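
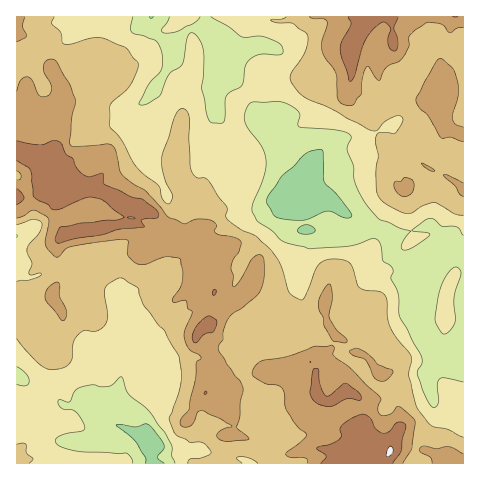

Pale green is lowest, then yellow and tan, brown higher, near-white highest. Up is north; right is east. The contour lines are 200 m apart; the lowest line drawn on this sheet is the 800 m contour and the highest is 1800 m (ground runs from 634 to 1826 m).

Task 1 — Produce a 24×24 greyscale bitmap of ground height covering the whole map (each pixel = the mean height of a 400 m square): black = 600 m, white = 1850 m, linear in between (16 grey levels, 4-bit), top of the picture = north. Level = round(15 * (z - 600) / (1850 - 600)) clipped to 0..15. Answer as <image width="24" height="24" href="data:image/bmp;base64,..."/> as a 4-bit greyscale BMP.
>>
<image width="24" height="24" href="data:image/bmp;base64,Qk2WAQAAAAAAAHYAAAAoAAAAGAAAABgAAAABAAQAAAAAACABAAATCwAAEwsAABAAAAAAAAAAAAAAABEREQAiIiIAMzMzAERERABVVVUAZmZmAHd3dwCIiIgAmZmZAKqqqgC7u7sAzMzMAN3d3QDu7u4A////AIZlVUJXeImazu7JqnZURCJ4mpiavN3ZiHZVMzWKmpmau8q5ZmVURFZ6u5mrzLqXVlZmVVZpupq7y6mVRWh3VWZ5qZq7upmWRImHZmeLuZmZmpl0RIiYdneLyYiJmZlkVYmohniau5mIqJhTVXmYh3iaurl3mXZDRXiYmJmbuql2iGVERHmpmau7q5hlVWVEQ2nNy7y6qXUzM0RVVaq7vNuJh1MiIkV3Z83tzLiIhmMSI1eZib7syoeHdmQiJFiZmd3buWeXZmQyNGiZmbu5l3eHZlRERWeJmru5hmZ3VURFZ4h5qqq5h1VmRVVXipmJqqqpiGVVRFZ5m6mJqpmZmHVVRFVonLqYmZmIh2VFREVXrMu5iZh3dkRVRWd4m9zKmg=="/>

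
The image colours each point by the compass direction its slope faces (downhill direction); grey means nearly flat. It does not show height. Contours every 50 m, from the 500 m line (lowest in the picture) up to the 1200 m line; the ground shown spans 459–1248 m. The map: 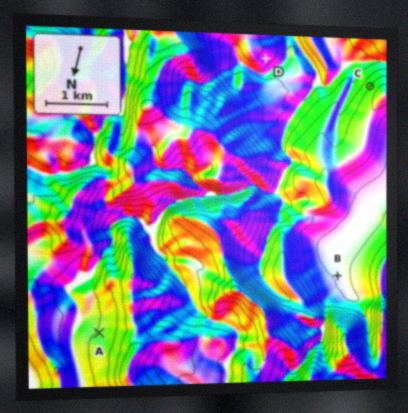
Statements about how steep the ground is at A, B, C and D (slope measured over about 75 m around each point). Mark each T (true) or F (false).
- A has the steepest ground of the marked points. F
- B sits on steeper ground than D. F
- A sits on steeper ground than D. F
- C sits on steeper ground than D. T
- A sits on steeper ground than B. T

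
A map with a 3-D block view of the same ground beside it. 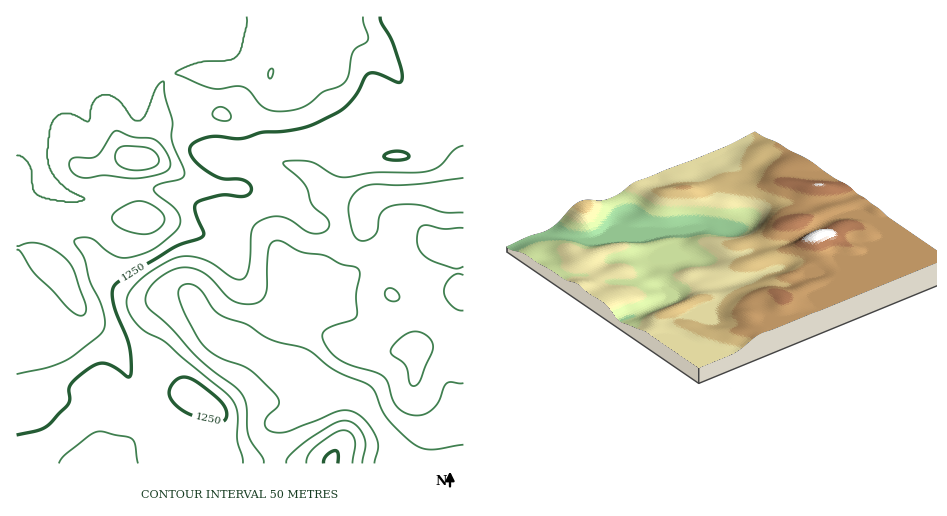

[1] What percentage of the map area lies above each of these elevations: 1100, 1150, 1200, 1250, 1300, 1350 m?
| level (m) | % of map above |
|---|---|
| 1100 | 94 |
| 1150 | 82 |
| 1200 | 66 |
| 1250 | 41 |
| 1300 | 19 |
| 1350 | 3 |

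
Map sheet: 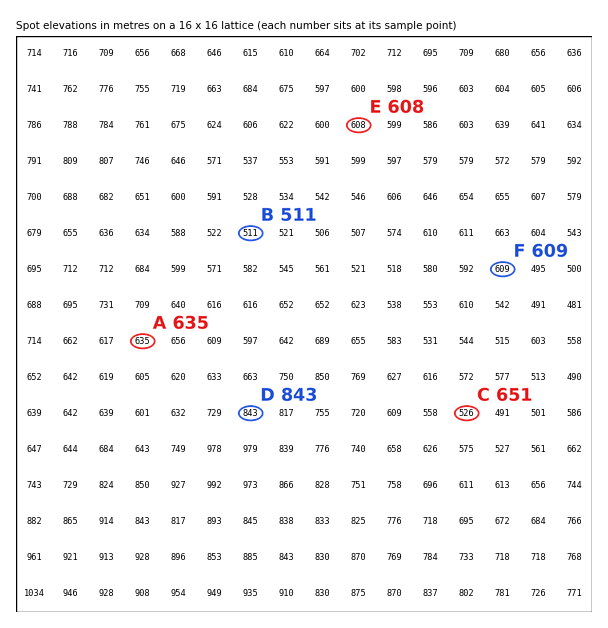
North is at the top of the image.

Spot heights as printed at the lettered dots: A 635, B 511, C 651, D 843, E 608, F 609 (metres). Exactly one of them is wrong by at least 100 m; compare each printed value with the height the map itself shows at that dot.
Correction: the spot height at C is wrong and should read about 526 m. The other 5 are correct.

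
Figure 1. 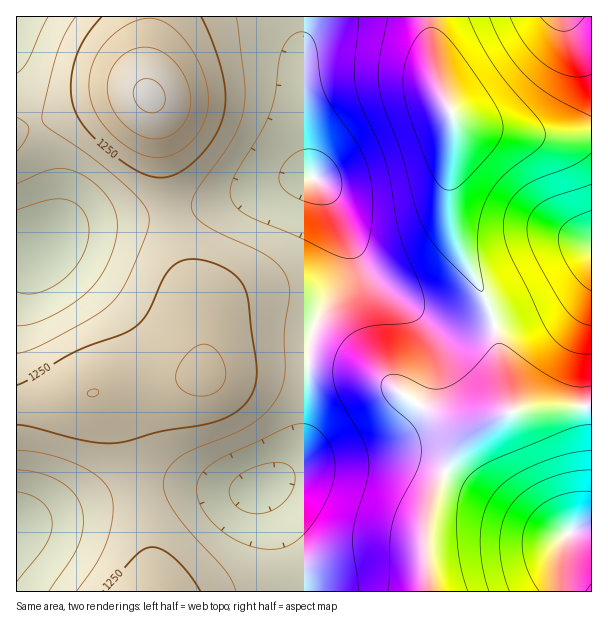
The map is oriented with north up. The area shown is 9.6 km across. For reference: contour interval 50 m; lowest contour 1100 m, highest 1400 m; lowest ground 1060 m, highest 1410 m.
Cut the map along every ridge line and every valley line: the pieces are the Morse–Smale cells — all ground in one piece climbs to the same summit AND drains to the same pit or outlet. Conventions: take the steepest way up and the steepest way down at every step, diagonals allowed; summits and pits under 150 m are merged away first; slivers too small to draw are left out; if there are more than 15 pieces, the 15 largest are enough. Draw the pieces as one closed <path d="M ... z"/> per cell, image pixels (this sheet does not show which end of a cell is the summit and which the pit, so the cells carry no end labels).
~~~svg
<path d="M302 16l-286 1 1 575 283-1-16-49-19-47-5-6 15-8 15-16 10-16 7-35 1-64 4-15 10-23 16-24 11-25-1-21-11-30-12-23-13-13-5-14-9-78 0-19 4-27z"/><path d="M429 16l-127 1-4 67 9 78 5 14 13 13 12 23 11 30 1 21-11 25-16 24-10 23-4 15-1 64-7 35-10 16-15 16-15 8 5 6 19 47 16 50 128 0-2-58 6-30 10-27 16-27 19-18 35-21-7-27-12-66-7-21-26-49-9-29-1-46 4-26 0-27-18-46z"/><path d="M591 16l-161 1 2 30 4 27 18 46 0 27-4 26 1 46 9 29 26 49 7 21 12 66 6 26 2 2 15-3 27 0 37-4z"/><path d="M591 406l-63 3-18 3-27 15-25 23-16 27-15 45-1 32 3 38 133-1-2-30 4-19 6-10 22-5z"/><path d="M591 528l-21 4-6 10-4 19 3 31 29-1z"/>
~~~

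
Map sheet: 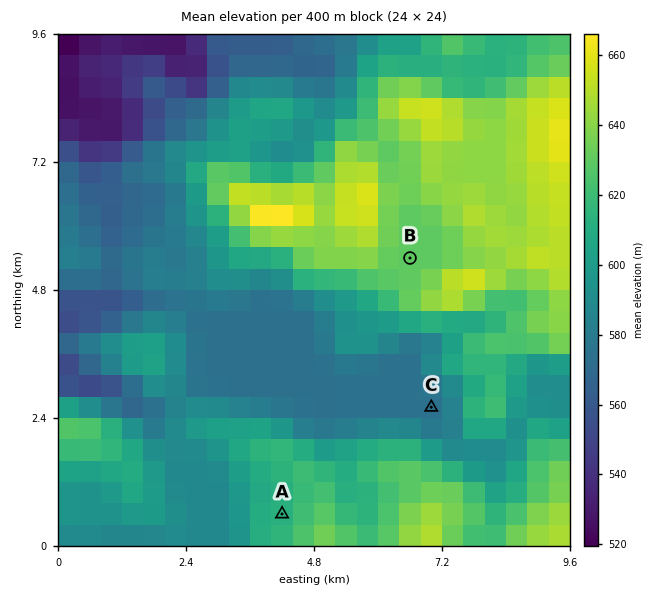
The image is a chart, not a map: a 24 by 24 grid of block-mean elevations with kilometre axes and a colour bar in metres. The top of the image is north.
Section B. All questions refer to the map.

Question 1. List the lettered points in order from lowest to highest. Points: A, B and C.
C A B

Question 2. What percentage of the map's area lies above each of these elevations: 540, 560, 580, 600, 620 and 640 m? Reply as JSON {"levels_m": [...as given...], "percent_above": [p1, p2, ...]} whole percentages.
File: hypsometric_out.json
{"levels_m": [540, 560, 580, 600, 620, 640], "percent_above": [96, 93, 72, 51, 33, 16]}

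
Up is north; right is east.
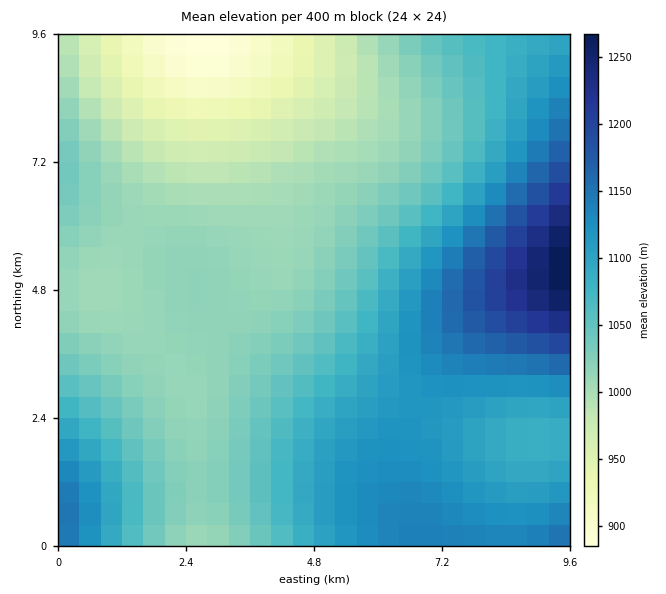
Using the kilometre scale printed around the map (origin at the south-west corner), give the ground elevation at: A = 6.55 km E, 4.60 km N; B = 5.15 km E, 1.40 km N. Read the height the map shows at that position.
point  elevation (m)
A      1110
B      1110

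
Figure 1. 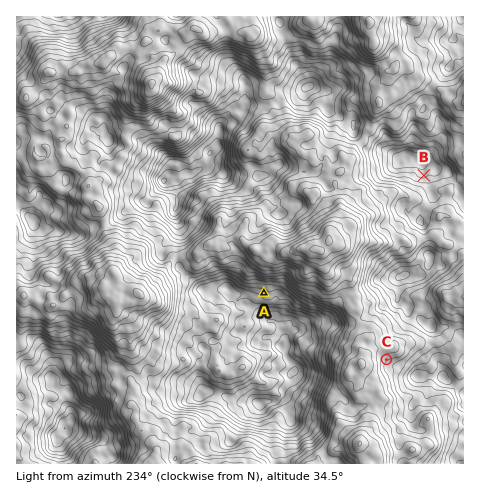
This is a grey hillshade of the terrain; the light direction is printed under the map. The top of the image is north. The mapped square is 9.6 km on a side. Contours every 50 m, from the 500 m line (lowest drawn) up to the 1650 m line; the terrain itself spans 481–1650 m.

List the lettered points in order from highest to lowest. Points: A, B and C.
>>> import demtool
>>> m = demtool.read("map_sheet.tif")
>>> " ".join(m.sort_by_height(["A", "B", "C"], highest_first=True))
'B A C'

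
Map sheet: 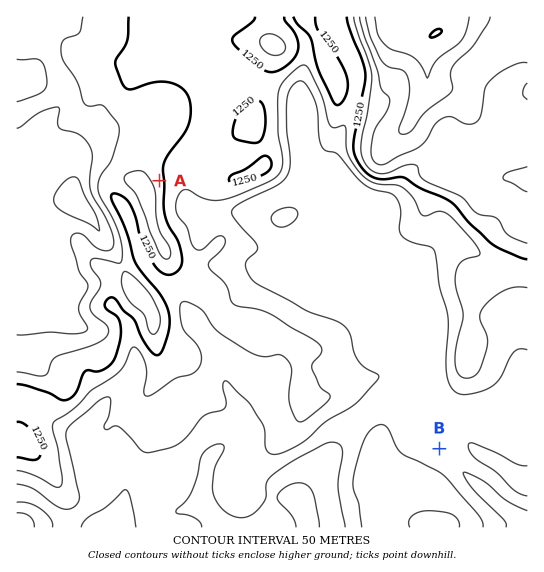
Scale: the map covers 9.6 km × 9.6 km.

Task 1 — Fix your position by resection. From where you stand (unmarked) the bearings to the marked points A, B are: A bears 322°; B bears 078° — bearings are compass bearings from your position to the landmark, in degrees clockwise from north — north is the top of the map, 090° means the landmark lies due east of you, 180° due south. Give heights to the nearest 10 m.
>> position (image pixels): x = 379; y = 462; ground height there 1190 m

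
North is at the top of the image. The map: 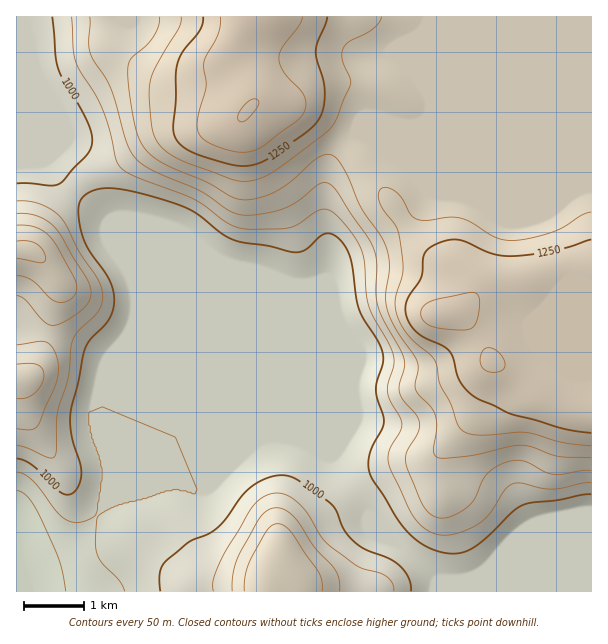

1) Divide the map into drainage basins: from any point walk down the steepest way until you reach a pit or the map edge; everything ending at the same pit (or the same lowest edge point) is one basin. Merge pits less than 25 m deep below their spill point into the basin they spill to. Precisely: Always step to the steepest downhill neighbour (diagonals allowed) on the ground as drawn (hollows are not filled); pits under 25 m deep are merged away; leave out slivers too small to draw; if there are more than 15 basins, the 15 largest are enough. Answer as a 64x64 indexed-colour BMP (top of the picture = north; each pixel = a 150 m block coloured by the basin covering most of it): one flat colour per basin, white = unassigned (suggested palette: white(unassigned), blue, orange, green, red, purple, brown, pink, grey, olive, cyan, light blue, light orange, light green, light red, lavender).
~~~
<image width="64" height="64" href="data:image/bmp;base64,Qk12CAAAAAAAAHYAAAAoAAAAQAAAAEAAAAABAAQAAAAAAAAIAAATCwAAEwsAABAAAAAAAAAA////ALR3HwAOf/8ALKAsACgn1gC9Z5QAS1aMAMJ34wB/f38AIr28AM++FwDox64AeLv/AIrfmACWmP8A1bDFABEREREREREREREREREREREREREiIiIiIiIiIiIiIiIiERERERERERERERERERESIiIiIiIiIiIiIiIiIiIiIiIRERERERERERERERERERIiIiIiIiIiIiIiIiIiIiIiIhEREREREREREREREREREiIiIiIiIiIiIiIiIiIiIiIiERERERERERERERERERESIiIiIiIiIiIiIiIiIiIiIiIREREREREREREREREREREiIiIiIiIiIiIiIiIiIiIiIhERERERERERERERERERERIiIiIiIiIiIiIiIiIiIiIiERERERERERERERERERERESIiIiIiIiIiIiIiIiIiIiIRERERERERERERERERERERESIiIiIiIiIiIiIiIiIiIhERERERERERERERERERERERESIiIiIiIiIiIiIiIiIiEREREREREREREREREREREREREiIiIiIiIiIiIiIiIiIRERERERERERERERERERERERERIiIiIiIiIiIiIiIiIhERERERERERERERERERERERERERIiIiIiIiIiIiIiIiERERERERERERERERERERERERERERIiIiIiIiIiIiIiIRERERERERERERERERERERERERERERESIiIiIiIiIiIhEREREREREREREREREREREREREREREREiIiIiIiIiIiERERERERERERERERERERERERERERERERIiIiIiIiIiIRERERERERERERERERERERERERERERERESIiIiIiIiIhEREREREREREREREREREREREREREREREREiIiIiIiIiERERERERERERERERERERERERERERERERERIiIiIiIiIREREREREREREREREREREREREREREREREREiIiIiIiERERERERERERERERERERERERERERERERERERIiIiIREREREREREREREREREREREREREREREREREREREiIiIRERERERERERERERERERERERERERERERERERERESIiIREREREREREREREREREREREREREREREREREREREREiEREREREREREREREREREREREREREREREREREREREREREREREREREREREREREREREREREREREREREREREREREREREREREREREREREREREREREREREREREREREREREREREREREREREREREREREREREREREREREREREREREREREREREREREREREREREREREREREREREREREREREREREREREREREREREREREREREREREREREREREREREREREREREREREREREREREREREREREREREREREREREREREREREREREREREREREREREREREREREREREREREREREREREREREREREREREREREREREREREREREREREREREREREREREREREREREREREREREREREREREREREREREREREREREREREREREREREREREREREREREREREREREREREREREREREREREREREREREREREREREREREREREREREREREREREREREREREREREREREREREREREREREREREREREREREREREREREREREREREREREREzERERERERERERERERERERERERERERERERERERERERETMxERERERERERERERERERERERERERERERERERERERERMzEREREREREREREREREREREREREREREREREREREREREzMxERERERERERERERERERERERERERERERERERERERETMzMRERERERERERERERERERERERERERERERERERERERMzMxEREREREREREREREREREREREREREREREREREREREzMzMRERERERERERERERERERERERERERERERERERERETMzMzERERERERERERERERERERERERERERERERERERERMzMzMzEREREREREREREREREREREREREREREREREREREzMzMzMzERERERERERERERERERERERERERERERERERETMzMzMzMzERERERERERERERERERERERERERERERERERMzMzMzMzMxEREREREREREREREREREREREREREREREREzMzMzMzMzMxERERERERERERERERERERERERERERERETMzMzMzMzMzMzMRERERERERERERERERERERERERERERMzMzMzMzMzMzMzMzMREREREREREREREREREREREREREzMzMzMzMzMzMzMzMzERERERERERERERERERERERERETMzMzMzMzMzMzMzMzMRERERERERERERERERERERERERMzMzMzMzMzMzMzMzMxEREREREREREREREREREREREREzMzMzMzMzMzMzMzMzERERERERERERERERERERERERETMzMzMzMzMzEREzMzERERERERERERERERERERERERERMzMzMzMzMxEREREREREREREREREREREREREREREREREzMzMzMzMRERERERERERERERERERERERERERERERERETMzMzMzMRERERERERERERERERERERERERERERERERERMzMzMzMxEREREREREREREREREREREREREREREREREREzMzMzMzERERERERERERERERERERERERERERERERERETMzMzMzMRERERERERERERERERERERERERERERERERER"/>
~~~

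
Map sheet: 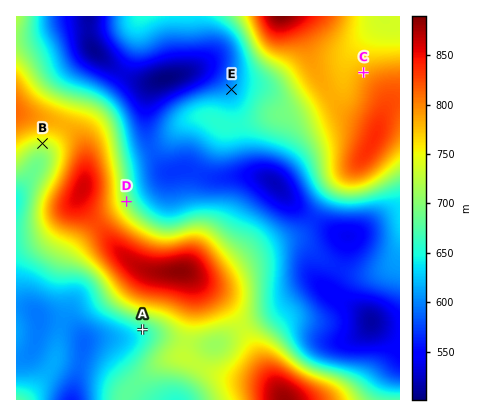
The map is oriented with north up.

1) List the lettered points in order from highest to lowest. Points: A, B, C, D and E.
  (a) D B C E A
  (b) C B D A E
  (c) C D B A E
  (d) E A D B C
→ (b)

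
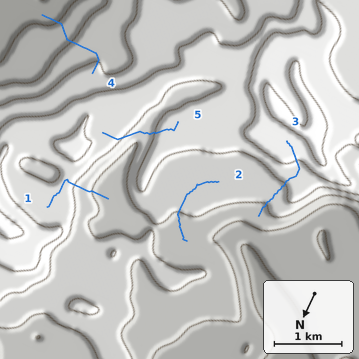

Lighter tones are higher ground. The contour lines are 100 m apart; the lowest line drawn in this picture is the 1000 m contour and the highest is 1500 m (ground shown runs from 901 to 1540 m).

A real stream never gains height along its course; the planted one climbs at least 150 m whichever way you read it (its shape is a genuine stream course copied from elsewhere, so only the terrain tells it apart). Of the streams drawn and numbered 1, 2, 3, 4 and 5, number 5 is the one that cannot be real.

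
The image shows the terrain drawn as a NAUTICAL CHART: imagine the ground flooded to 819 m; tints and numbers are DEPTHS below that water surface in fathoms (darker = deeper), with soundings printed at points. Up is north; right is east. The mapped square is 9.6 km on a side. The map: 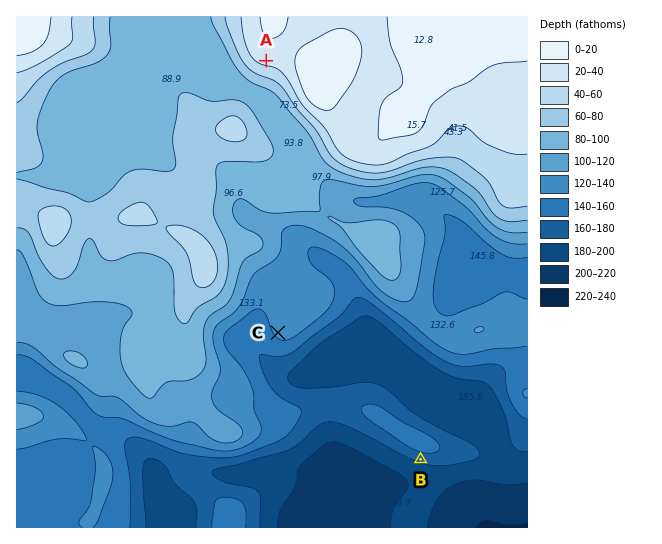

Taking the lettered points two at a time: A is higher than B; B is lower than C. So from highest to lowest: A C B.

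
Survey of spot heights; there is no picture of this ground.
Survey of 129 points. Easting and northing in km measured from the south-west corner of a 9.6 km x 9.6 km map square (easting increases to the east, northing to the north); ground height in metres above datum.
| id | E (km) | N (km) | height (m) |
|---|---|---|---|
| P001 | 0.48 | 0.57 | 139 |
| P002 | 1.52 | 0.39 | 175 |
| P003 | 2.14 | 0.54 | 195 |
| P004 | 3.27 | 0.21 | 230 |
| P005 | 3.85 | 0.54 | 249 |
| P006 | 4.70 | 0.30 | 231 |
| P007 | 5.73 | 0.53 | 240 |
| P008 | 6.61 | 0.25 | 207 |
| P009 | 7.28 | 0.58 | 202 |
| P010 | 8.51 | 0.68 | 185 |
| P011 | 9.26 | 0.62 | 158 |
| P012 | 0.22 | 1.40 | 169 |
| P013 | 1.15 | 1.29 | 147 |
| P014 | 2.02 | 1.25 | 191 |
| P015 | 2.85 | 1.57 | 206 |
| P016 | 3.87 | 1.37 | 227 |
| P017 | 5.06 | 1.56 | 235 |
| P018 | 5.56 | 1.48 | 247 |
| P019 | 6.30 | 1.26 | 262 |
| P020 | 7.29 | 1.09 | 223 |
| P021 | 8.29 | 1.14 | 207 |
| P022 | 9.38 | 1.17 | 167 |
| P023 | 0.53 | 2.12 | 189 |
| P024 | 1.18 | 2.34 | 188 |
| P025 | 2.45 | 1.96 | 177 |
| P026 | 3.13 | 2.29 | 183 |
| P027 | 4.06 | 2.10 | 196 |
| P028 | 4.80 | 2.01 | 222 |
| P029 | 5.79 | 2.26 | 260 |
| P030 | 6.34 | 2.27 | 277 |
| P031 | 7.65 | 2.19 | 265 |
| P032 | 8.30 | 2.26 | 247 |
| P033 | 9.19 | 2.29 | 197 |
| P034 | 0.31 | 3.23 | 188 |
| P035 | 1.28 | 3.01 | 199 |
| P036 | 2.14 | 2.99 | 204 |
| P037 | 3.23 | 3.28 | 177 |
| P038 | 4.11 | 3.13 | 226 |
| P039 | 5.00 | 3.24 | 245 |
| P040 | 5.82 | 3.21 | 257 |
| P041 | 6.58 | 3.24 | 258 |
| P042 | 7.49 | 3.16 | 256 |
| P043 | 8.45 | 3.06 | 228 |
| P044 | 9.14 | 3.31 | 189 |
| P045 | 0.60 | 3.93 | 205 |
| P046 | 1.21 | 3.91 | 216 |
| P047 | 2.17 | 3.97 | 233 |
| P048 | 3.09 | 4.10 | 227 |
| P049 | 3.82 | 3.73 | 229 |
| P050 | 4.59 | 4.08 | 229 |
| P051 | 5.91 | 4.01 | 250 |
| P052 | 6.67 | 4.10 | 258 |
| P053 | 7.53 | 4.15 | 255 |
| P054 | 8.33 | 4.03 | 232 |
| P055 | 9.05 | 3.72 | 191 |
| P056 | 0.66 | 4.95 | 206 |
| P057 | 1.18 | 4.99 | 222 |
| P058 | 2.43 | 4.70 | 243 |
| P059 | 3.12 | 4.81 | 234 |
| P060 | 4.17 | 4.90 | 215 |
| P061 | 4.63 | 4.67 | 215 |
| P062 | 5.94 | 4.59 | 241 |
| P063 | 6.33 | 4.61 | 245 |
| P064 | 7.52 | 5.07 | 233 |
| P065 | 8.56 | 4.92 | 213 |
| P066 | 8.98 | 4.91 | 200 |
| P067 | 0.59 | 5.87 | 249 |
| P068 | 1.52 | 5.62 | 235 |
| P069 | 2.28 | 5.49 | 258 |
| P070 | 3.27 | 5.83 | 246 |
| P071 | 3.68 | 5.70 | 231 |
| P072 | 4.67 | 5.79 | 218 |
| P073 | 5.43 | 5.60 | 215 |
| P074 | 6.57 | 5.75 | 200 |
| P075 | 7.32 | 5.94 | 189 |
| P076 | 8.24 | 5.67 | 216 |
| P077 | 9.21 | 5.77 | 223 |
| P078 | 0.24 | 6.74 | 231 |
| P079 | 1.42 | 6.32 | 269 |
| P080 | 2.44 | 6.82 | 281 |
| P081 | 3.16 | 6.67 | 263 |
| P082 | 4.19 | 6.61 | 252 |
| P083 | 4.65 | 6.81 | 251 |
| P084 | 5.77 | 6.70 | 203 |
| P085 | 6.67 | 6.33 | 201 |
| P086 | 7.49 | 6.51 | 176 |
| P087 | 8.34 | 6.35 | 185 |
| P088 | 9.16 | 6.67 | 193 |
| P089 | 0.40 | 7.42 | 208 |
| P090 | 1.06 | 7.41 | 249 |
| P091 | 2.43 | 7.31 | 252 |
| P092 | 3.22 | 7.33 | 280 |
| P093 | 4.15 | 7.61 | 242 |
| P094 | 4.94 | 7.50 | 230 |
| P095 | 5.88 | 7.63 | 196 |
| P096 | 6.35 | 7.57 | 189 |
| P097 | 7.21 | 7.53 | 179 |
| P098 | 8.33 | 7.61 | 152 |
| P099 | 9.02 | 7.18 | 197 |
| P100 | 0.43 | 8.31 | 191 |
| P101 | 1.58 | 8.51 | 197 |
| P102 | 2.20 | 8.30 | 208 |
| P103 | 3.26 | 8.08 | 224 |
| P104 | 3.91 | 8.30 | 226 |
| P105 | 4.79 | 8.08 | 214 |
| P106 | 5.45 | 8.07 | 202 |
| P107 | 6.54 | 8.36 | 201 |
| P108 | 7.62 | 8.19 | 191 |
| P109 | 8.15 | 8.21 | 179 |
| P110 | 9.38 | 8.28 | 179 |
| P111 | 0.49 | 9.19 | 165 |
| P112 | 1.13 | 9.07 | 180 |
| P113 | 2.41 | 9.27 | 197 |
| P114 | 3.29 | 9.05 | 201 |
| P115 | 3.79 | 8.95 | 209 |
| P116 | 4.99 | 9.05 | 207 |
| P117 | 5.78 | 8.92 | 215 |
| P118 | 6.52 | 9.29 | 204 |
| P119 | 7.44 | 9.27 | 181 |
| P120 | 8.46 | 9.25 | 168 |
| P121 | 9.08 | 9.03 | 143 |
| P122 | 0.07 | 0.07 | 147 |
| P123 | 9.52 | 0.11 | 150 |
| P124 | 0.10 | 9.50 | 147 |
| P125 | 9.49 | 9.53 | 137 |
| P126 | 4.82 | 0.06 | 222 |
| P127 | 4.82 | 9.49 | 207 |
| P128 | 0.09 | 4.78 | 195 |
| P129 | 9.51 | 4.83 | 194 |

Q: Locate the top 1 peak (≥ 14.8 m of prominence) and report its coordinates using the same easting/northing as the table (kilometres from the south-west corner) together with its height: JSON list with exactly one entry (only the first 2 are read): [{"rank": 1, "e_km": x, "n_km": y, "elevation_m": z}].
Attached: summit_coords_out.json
[{"rank": 1, "e_km": 2.34, "n_km": 6.71, "elevation_m": 283}]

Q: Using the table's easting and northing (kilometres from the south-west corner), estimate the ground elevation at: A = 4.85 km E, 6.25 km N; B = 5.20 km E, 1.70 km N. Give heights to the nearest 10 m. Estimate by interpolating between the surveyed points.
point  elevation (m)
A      220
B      240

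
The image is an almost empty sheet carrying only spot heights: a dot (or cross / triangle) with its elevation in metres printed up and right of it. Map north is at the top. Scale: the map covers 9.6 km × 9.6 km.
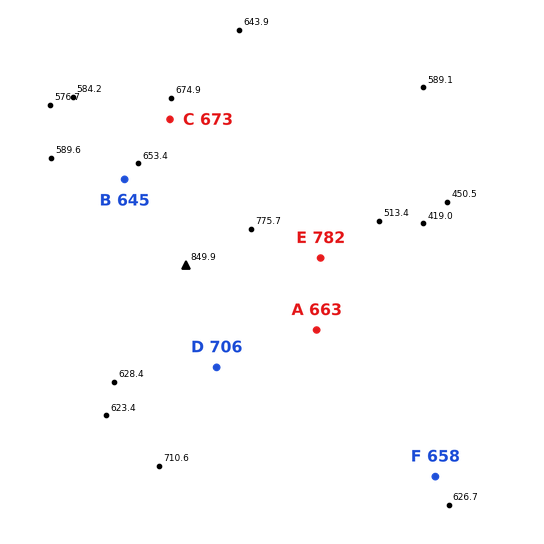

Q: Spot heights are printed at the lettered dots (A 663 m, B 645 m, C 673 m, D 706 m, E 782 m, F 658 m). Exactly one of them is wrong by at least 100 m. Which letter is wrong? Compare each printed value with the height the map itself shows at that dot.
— E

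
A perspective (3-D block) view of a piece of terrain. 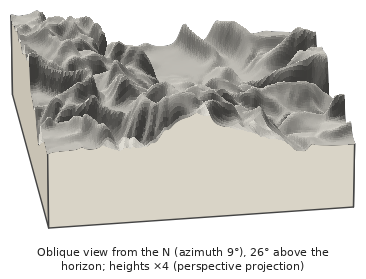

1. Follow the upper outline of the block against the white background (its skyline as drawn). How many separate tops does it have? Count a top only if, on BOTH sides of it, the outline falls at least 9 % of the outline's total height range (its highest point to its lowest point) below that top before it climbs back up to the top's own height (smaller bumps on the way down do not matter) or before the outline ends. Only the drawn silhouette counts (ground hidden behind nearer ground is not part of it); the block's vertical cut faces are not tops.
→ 2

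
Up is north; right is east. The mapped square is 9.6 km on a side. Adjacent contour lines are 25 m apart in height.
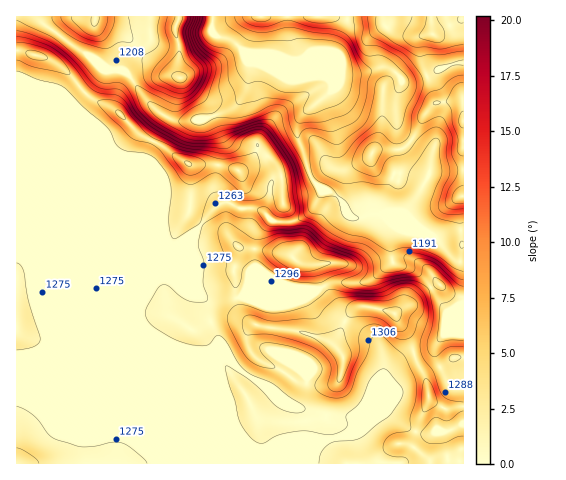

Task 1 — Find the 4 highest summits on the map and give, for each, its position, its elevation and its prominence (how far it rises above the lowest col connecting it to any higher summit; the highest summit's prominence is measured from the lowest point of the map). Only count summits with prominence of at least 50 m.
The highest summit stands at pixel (395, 314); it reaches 1382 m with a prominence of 329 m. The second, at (293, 258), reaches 1374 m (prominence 78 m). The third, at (188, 164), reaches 1352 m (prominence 78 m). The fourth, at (180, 78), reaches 1307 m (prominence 92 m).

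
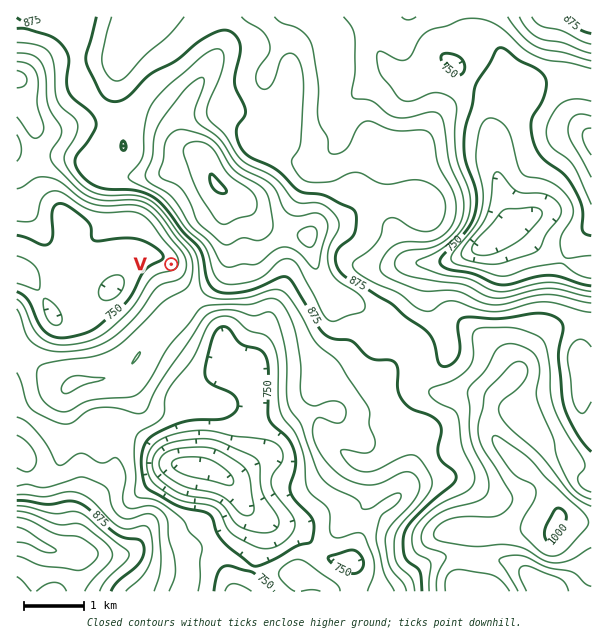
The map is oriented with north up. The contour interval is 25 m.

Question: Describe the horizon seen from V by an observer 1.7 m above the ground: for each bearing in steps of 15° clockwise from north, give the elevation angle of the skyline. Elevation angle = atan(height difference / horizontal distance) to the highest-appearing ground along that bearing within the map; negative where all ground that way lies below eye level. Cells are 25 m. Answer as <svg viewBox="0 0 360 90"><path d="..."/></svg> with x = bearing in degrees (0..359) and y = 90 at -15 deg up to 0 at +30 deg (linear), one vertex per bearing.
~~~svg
<svg viewBox="0 0 360 90"><path d="M0 44l15-6 15-4 15 0 15 1 15 1 15 1 15 2 15 3 15 2 15 1 15 1 15 0 15 1 15 3 15 3 15 5 15 1 15 2 15-1 15-2 15-5 15-2 15-4"/></svg>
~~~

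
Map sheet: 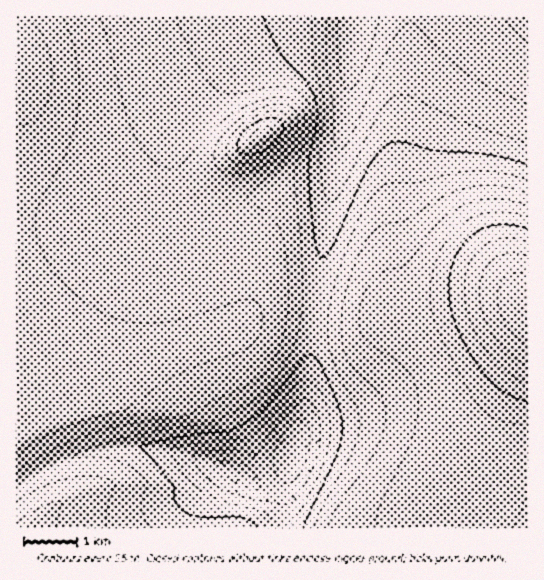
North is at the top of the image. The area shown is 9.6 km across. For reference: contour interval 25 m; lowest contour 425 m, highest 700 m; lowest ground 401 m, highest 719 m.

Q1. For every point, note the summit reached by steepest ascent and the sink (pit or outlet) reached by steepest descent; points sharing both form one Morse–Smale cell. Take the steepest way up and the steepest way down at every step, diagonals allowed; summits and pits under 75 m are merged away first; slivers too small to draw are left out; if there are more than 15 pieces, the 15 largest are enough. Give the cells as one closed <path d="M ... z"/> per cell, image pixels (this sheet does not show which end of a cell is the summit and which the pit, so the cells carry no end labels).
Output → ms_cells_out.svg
<path d="M357 16l-341 1 1 396 156-61 62-20 6-3 17-17 29-1 28 3 20-144 13-68z"/><path d="M527 16l-170 1-8 58-1 27-16 85-17 128 40 4 32-4 24 2 67-14 21-3 20 1 9 5z"/><path d="M287 311l-29 1-17 17-6 3-62 20-156 61-1 114 186 1 5-29 19-28 4-2 24 12 29-12 8-10 10-36 7-37 7-64-2-9z"/><path d="M511 300l-33 3-67 14-24-2-32 4-40-4-10 88-5 26-12 36-13 8-21 8-24-12-4 2-19 28-4 16 0 12 215 1 3-22 6-11 40-48 16-28 28-38 12-22 5-14 0-38-9-6z"/><path d="M527 345l-12 29-32 45-16 28-40 48-8 22 0 11 109-1z"/>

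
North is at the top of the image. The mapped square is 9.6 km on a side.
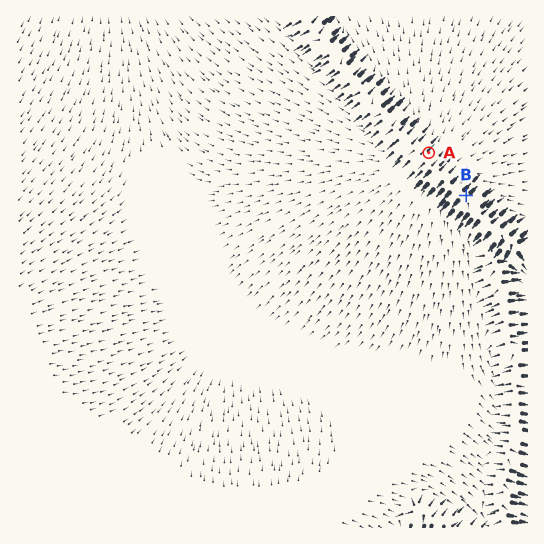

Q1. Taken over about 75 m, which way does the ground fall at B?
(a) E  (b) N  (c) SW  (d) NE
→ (d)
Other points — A NE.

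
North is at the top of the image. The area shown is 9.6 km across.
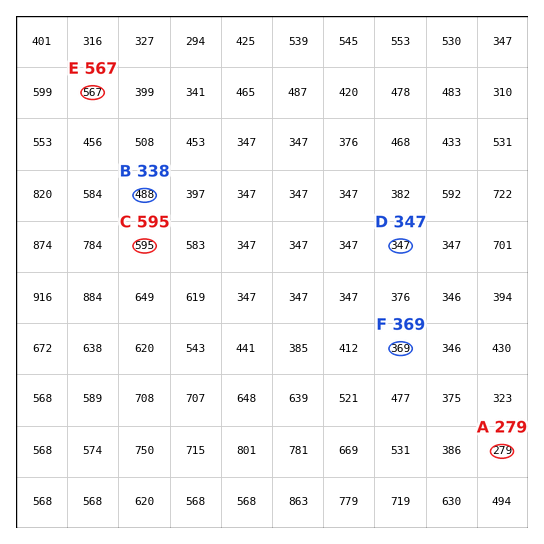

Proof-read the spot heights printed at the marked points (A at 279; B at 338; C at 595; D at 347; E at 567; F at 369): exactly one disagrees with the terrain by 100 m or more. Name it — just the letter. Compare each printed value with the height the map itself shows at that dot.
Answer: B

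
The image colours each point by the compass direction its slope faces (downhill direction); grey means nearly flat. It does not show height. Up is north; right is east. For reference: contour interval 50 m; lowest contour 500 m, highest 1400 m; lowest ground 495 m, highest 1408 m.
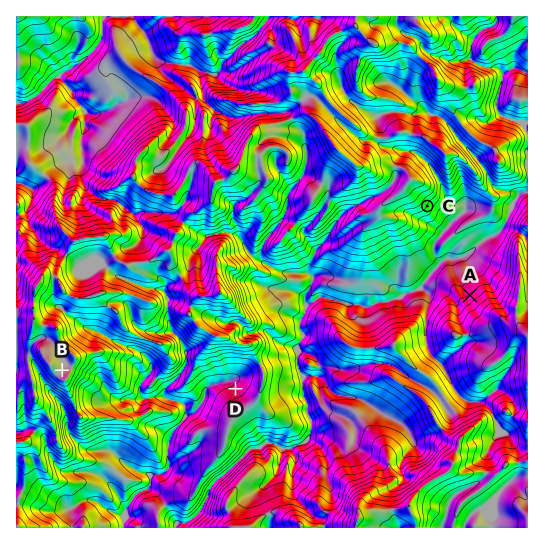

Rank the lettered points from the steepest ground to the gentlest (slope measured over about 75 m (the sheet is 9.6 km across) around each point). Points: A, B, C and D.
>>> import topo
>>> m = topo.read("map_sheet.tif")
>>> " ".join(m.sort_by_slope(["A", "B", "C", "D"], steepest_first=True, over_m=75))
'C A D B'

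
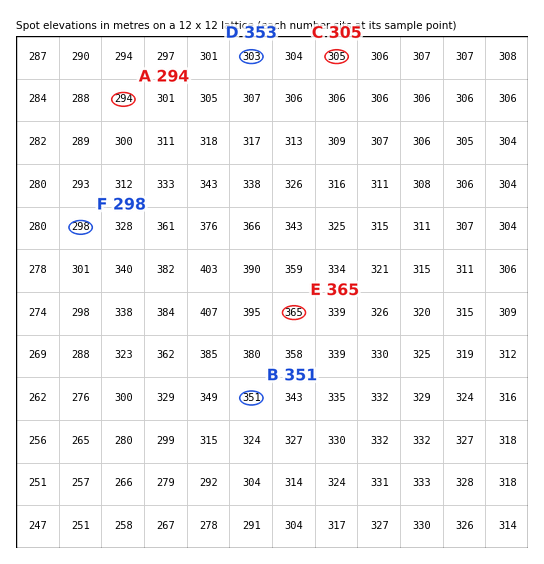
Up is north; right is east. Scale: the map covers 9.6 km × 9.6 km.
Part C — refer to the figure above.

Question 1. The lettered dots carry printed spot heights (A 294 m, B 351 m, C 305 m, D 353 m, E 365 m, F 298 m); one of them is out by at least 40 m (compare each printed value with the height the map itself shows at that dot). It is D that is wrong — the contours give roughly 303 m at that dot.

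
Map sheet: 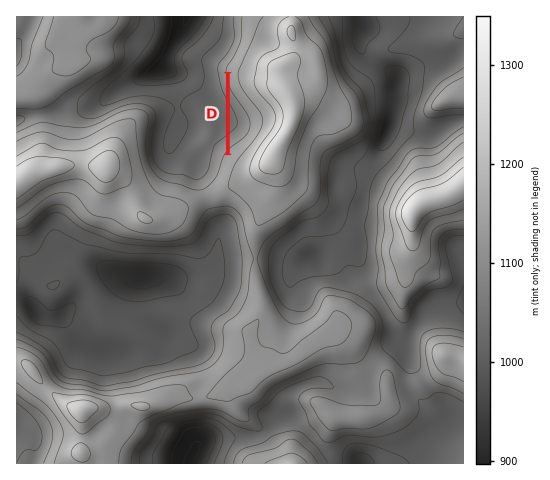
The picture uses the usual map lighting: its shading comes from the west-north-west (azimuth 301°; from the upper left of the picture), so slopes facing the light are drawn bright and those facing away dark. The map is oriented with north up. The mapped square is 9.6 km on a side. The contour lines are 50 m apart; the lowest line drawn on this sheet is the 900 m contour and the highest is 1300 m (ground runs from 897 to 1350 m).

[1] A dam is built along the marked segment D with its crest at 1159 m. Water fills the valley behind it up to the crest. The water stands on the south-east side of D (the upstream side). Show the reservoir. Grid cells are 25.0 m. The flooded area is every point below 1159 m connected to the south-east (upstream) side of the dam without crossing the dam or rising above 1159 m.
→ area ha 40.5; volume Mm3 13.93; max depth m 71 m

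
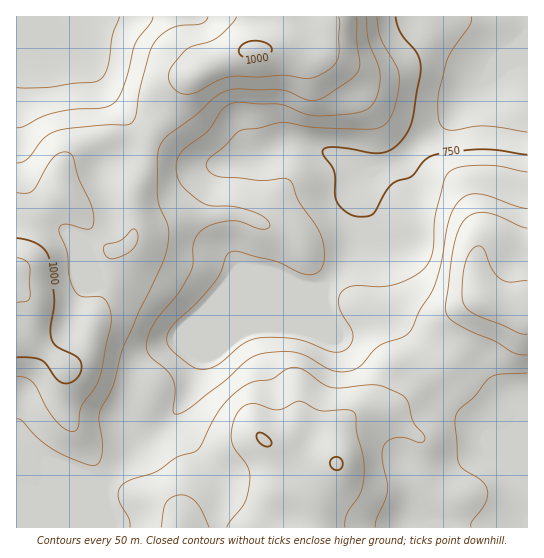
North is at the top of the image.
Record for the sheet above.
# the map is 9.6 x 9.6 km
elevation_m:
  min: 660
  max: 1060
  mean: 870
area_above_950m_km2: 16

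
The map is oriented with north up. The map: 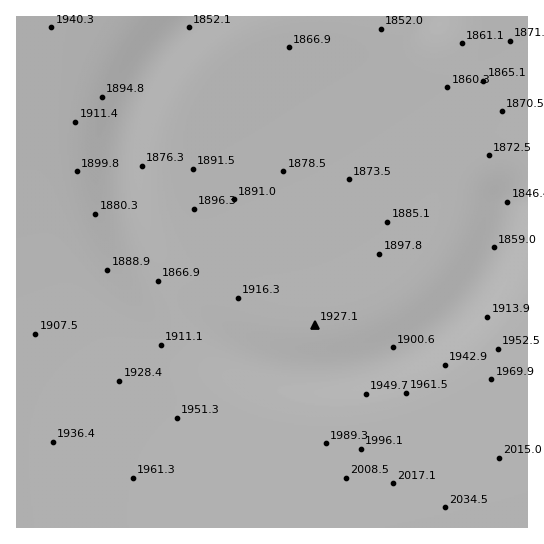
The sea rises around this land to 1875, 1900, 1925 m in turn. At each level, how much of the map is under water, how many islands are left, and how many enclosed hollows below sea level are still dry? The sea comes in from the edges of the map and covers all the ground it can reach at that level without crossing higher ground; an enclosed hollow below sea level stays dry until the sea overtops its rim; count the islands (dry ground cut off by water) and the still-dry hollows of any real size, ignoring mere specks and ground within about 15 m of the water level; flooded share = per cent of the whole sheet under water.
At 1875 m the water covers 24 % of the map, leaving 0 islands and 0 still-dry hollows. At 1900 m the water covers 45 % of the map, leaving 0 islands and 0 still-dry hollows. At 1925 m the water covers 66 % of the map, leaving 0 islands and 0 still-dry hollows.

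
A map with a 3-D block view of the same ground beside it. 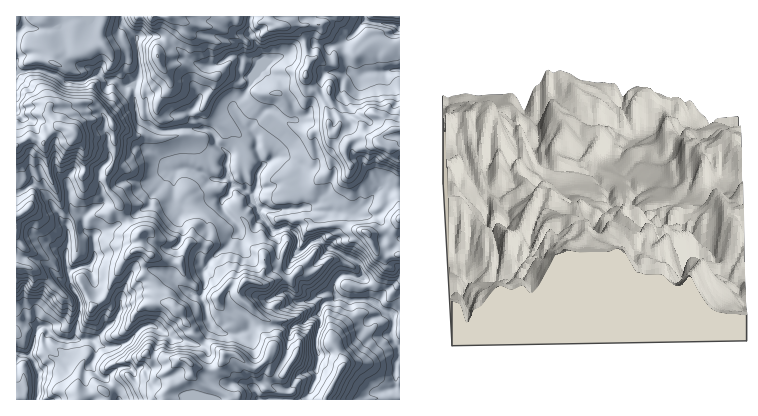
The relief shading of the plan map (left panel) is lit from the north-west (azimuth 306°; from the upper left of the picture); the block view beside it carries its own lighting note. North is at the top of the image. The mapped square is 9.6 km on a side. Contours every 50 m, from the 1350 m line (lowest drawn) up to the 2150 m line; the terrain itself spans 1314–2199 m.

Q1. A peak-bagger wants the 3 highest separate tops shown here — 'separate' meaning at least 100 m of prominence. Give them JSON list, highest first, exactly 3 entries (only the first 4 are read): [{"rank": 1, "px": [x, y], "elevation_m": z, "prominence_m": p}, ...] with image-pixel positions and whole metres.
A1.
[{"rank": 1, "px": [74, 132], "elevation_m": 2199, "prominence_m": 885}, {"rank": 2, "px": [30, 208], "elevation_m": 2031, "prominence_m": 138}, {"rank": 3, "px": [190, 362], "elevation_m": 2013, "prominence_m": 243}]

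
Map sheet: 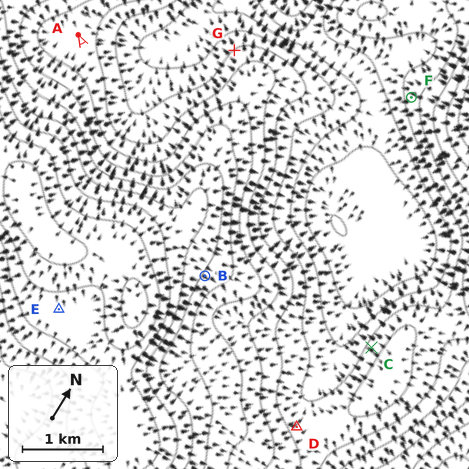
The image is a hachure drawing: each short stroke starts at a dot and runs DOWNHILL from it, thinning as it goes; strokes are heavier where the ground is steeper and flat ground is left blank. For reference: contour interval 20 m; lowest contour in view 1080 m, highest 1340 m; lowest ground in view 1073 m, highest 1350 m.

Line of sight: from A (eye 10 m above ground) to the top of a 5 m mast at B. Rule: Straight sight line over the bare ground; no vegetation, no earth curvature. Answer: no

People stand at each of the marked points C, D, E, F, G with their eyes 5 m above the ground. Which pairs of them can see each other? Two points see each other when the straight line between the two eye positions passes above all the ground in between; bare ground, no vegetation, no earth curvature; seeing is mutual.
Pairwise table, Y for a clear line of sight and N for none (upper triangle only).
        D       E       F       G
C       Y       N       Y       N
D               N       Y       N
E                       N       N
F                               N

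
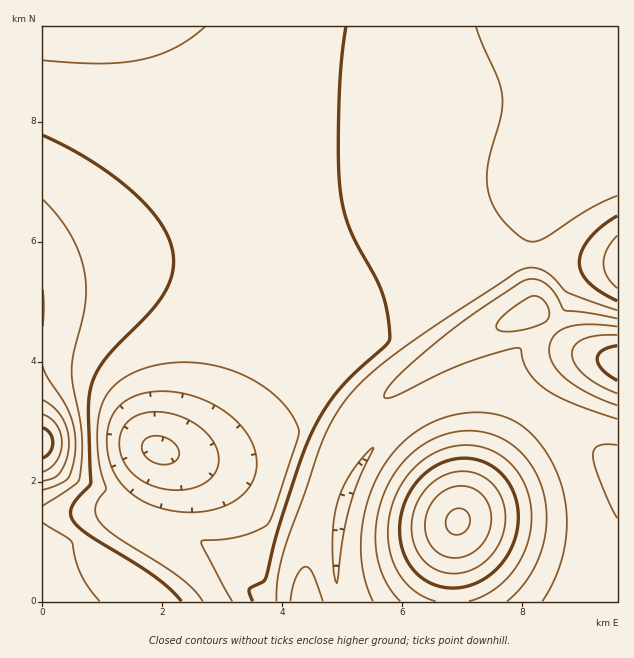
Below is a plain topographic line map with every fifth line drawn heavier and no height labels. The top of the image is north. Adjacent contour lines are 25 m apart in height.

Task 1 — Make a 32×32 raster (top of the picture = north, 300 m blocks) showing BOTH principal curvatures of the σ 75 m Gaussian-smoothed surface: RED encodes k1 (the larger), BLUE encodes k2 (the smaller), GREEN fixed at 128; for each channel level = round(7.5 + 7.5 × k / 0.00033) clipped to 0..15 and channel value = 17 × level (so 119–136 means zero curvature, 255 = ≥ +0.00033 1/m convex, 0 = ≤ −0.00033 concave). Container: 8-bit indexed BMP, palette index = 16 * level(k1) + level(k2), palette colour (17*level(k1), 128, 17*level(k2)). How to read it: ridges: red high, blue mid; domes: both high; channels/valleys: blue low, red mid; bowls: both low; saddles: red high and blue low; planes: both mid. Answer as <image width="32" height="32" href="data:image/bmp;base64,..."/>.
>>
<image width="32" height="32" href="data:image/bmp;base64,Qk02CAAAAAAAADYEAAAoAAAAIAAAACAAAAABAAgAAAAAAAAEAAATCwAAEwsAAAABAAAAAAAAAIAAABGAAAAigAAAM4AAAESAAABVgAAAZoAAAHeAAACIgAAAmYAAAKqAAAC7gAAAzIAAAN2AAADugAAA/4AAAACAEQARgBEAIoARADOAEQBEgBEAVYARAGaAEQB3gBEAiIARAJmAEQCqgBEAu4ARAMyAEQDdgBEA7oARAP+AEQAAgCIAEYAiACKAIgAzgCIARIAiAFWAIgBmgCIAd4AiAIiAIgCZgCIAqoAiALuAIgDMgCIA3YAiAO6AIgD/gCIAAIAzABGAMwAigDMAM4AzAESAMwBVgDMAZoAzAHeAMwCIgDMAmYAzAKqAMwC7gDMAzIAzAN2AMwDugDMA/4AzAACARAARgEQAIoBEADOARABEgEQAVYBEAGaARAB3gEQAiIBEAJmARACqgEQAu4BEAMyARADdgEQA7oBEAP+ARAAAgFUAEYBVACKAVQAzgFUARIBVAFWAVQBmgFUAd4BVAIiAVQCZgFUAqoBVALuAVQDMgFUA3YBVAO6AVQD/gFUAAIBmABGAZgAigGYAM4BmAESAZgBVgGYAZoBmAHeAZgCIgGYAmYBmAKqAZgC7gGYAzIBmAN2AZgDugGYA/4BmAACAdwARgHcAIoB3ADOAdwBEgHcAVYB3AGaAdwB3gHcAiIB3AJmAdwCqgHcAu4B3AMyAdwDdgHcA7oB3AP+AdwAAgIgAEYCIACKAiAAzgIgARICIAFWAiABmgIgAd4CIAIiAiACZgIgAqoCIALuAiADMgIgA3YCIAO6AiAD/gIgAAICZABGAmQAigJkAM4CZAESAmQBVgJkAZoCZAHeAmQCIgJkAmYCZAKqAmQC7gJkAzICZAN2AmQDugJkA/4CZAACAqgARgKoAIoCqADOAqgBEgKoAVYCqAGaAqgB3gKoAiICqAJmAqgCqgKoAu4CqAMyAqgDdgKoA7oCqAP+AqgAAgLsAEYC7ACKAuwAzgLsARIC7AFWAuwBmgLsAd4C7AIiAuwCZgLsAqoC7ALuAuwDMgLsA3YC7AO6AuwD/gLsAAIDMABGAzAAigMwAM4DMAESAzABVgMwAZoDMAHeAzACIgMwAmYDMAKqAzAC7gMwAzIDMAN2AzADugMwA/4DMAACA3QARgN0AIoDdADOA3QBEgN0AVYDdAGaA3QB3gN0AiIDdAJmA3QCqgN0Au4DdAMyA3QDdgN0A7oDdAP+A3QAAgO4AEYDuACKA7gAzgO4ARIDuAFWA7gBmgO4Ad4DuAIiA7gCZgO4AqoDuALuA7gDMgO4A3YDuAO6A7gD/gO4AAID/ABGA/wAigP8AM4D/AESA/wBVgP8AZoD/AHeA/wCIgP8AmYD/AKqA/wC7gP8AzID/AN2A/wDugP8A/4D/AIeHh4eIiMjHk4KE55DY6MdwhpaWlqenp5aWhYWGhoeHh4eHh6fotoOCg9engNjYtoCGlpanuLiop5aWhYaGhoeHh6fn15WDgoPXuIeA2Ni3gIWWp7i5ubmpp5aWhYaGh9jnxpVzc3OE17eHh4DY18eAhZanuMrLy7qol5aFhoaHkoJyc2N0peenh4eHcMfX13CFlqepusvLu6mnloWGhoegkXJ0pebGhoaGhoZxtefXgIOWl6m6y8vKuaeWhoaGh9Tk9PS1hXV1dYaGhnSS59elgJaWqLm6yrm4p5aGhoZ3+vazg2RUZGR1dYaGdnDY18eAg5aXp7i4uKeWloaGdnb/2ZRjQ1NTZHV1hoaHgaTY16aAlJaWp6enppaFhXV1df3ok2JTVFVldoaGh4eGgMjY15SAlJaWlpaVlYWEhHR09tSig3R1doaGh4eHh4eCkdjY16WAgoWVlZWEhISEg4S0s6OUhYaGh5eHh4eHh4eApNjY2LeAgISFhYWEhISVl5WVlZWWlpeXl4eHh4eHh4eAk9jY19elcHGFhpaWpsjYhoaGlpeXl5eHh4eHh4eHh4eBgMfY5+fXo3CDprfY+PiHh4eHh4eHh4eHh4eHh4eHh4eEgKTX5+fn16KQxtjo+IeHh4eHh4eHh4eHh4eHh4eHh4eHgYC16Ojo6MfQtca2h4eHh4eHh4eHh4eHh4eHh4eHh4eHhYCAt9jY7OaRpJOHh4eHh4eHh4eHh4eHh4eHh4d3d3d3d4Rwksn8tHOTkoeHh4eHh4eHh4eHh4eHh4eHd3d3d3d3d3ZxoMCQlJSDh4eHh4eHh4eHh4eHh4eHh4eHh4d3d3d3d3eGlpaWlYSHh4eHh4eHh4eHh4eHh4eHh4eHh4eHh4eHh4eXl5aWlYeHh4eHh4eHh4eHh4eHh4eHh4eHh4eHh4eHiJiXl5eWh4eHh4eHh4eHh4eHh4eHh4eHh4eHh4eHh4eImJiYp6eHh4eHh4eHh4eHh4eHh4eHh4eHh4eHh4eHh4eYmJiYp4eHh4eHh4eHh4eHh4eHh4eHh4eHh4eHh4eHh4iImJiYh4eHh4eHh4eHh4eHh4eHh4eHh3d3h4eHh4eHh4iIiIiHh4eHh4eHh4eHh4eHh4eHh4eHh3eHh4eHh4eHh4eIh4eHh4eHh4eHh4eHh4eHh4eHh4eHh4eHh4eHh4eHh4eHh4eHh4eHh4eHh4eHh4eHh4eHh4eHh4eHh4eHh4eHh4eHh4eHh4eHh4eHh4eHh4eHh4eHh4eHh4eHh4eHh4eHh4eHh4eHh4eHh4eHh4eHh4eHh4eHh4iIiIiHh4eHh4eHh4eHh4eHh4eHh4eHh4eHh4eHh4eIiIiIiIiIiIeHh4c="/>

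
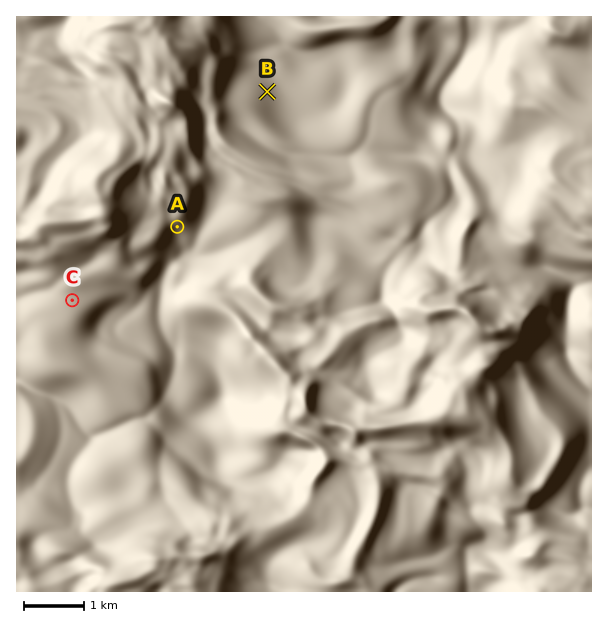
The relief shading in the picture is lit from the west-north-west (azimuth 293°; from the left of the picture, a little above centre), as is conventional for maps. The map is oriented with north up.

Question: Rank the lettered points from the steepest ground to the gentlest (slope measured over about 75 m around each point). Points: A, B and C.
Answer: A B C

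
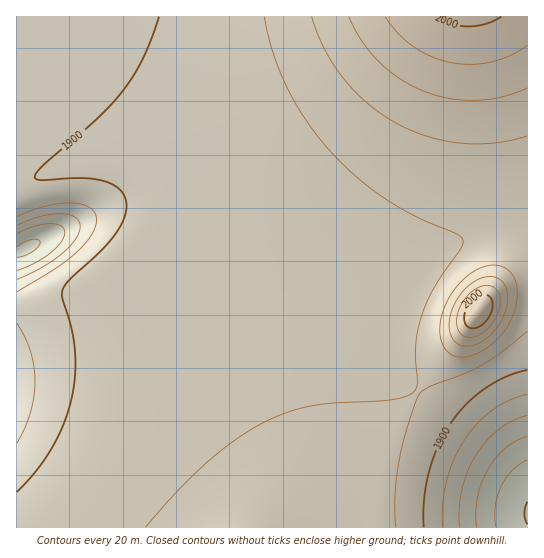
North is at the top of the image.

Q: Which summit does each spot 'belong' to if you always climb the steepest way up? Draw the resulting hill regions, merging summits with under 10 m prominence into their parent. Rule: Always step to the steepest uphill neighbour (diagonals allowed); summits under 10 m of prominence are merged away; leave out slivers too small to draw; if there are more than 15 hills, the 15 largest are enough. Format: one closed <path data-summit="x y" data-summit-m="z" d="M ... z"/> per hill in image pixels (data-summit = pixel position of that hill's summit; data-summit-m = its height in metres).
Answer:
<path data-summit="249 527" data-summit-m="1937" d="M142 172l-7 0-10 5-12 16-18 18-12 8-67 34 1 275 511-1 0-40-5-8-49-46-61-44-9-8-9-14-23-46-22-26-36-26-96-52-52-36z"/><path data-summit="469 17" data-summit-m="2004" d="M527 16l-510 0-1 235 3 1 38-19 30-18 16-18 9-23 9-7 14 0 18 5 69 44 51 25 58 22 34 8 30 1 12-3 55-30 24-8 28-2 13 4z"/><path data-summit="478 311" data-summit-m="2019" d="M135 167l-14 0-9 7-9 23-13 16 5-2 18-18 12-16 10-5 12 1 19 8 72 48 89 48 23 18 19 22 26 50 9 14 9 8 44 31 33 27 38 39-1-253-13-4-28 2-24 8-55 30-12 3-30-1-58-16-46-19-52-28-46-31z"/>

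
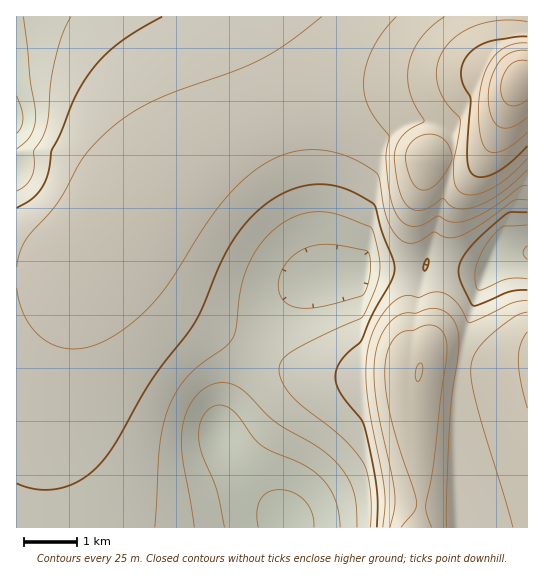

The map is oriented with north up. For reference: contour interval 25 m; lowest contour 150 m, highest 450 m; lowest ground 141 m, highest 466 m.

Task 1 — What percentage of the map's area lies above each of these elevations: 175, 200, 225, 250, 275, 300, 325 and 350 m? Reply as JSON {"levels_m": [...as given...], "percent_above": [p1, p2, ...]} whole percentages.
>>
{"levels_m": [175, 200, 225, 250, 275, 300, 325, 350], "percent_above": [96, 91, 80, 67, 46, 20, 12, 6]}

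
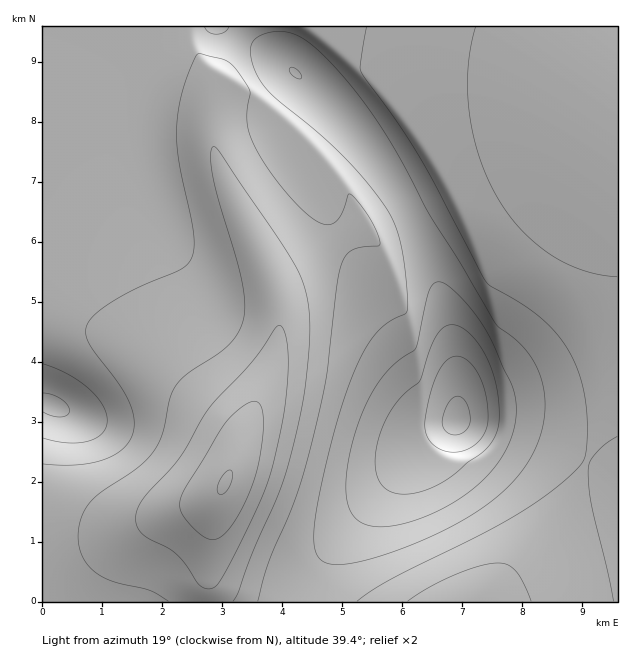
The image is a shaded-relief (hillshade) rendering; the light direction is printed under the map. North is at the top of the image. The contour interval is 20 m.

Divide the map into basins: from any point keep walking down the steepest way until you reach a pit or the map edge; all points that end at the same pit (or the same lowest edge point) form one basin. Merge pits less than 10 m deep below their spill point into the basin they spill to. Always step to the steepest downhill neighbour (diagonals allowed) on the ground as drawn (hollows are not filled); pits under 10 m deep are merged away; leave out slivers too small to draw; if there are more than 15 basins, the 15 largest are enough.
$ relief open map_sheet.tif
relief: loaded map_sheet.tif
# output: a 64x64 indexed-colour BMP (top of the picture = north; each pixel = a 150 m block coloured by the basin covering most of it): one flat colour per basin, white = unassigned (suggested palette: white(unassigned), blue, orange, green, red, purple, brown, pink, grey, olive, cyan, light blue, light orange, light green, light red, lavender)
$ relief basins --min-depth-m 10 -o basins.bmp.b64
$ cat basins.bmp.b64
<image width="64" height="64" href="data:image/bmp;base64,Qk12CAAAAAAAAHYAAAAoAAAAQAAAAEAAAAABAAQAAAAAAAAIAAATCwAAEwsAABAAAAAAAAAA////ALR3HwAOf/8ALKAsACgn1gC9Z5QAS1aMAMJ34wB/f38AIr28AM++FwDox64AeLv/AIrfmACWmP8A1bDFABERERERERERERERERERERERERERERERERERERERERERERERERERERERERERERERERERERERERERERERERERERERERERERERERERERERERERERERERERERERERERERERERERERERERERERERERERERERERERERERERERERERERERERERERERERERERERERERERERERERERERERERERERERERERERERERERERERERERERERERERERERERERERERERETMzMxERERERERERERERERERERERERERERERERERERERMzMzMzEREREREREREREREREREREREREREREREREREREzMzMzMzERERERERERERERERERERERERERERERERERETMzMzMzMzERERERERERERERERERERERERERERERERERMzMzMzMzMzMREREREREREREREREREREREREREREREREzMzMzMzMzMzMxERERERERERERERERERERERERERERETMzMzMzMzMzMzMRERERERERERERERERERERERERERERMzMzMzMzMzMzMxEREREREREREREREREREREREREREREzMzMzMzMzMzMzMRERERERERERERERERERERERERERETMzMzMzMzMzMzMxERERERERERERERERERERERERERERMzMzMzMzMzMzMzMREREREREREREREREREREREREREREzMzMzMzMzMzMzMxERERERERERERERERERERERERERETMzMzMzMzMzMzMzERERERERERERERERERERERERERERMzMzMzMzMzMzMzEREREREREREREREREREREREREREREzMzMzMzMzMzMzERERERERERERERERERERERERERERETMzMzMzMzMzMzERERERERERERERERERERERERERERERMzMzMzMzMzMzEREREREREREREREREREREREREREREREzMzMzMzMzMxERERERERERERERERERERERERERERERETMzMzMzMzMxERERERERERERERERERERERERERERERERMzMzMzMzMxEREREREREREREREREREREREREREREREREzMzMzMzMxERERERERERERERERERERERERERERERERETMzMzMzMRERERERERERERERERERERERERERERERERERMzMzMzMREREREREREREREREREREREREREREREREREREzMzMzERERERERERERERERERERERERERERERERERERETMzMxERERERERERERERERERERERERERERERERERERERMzERERERERERERERERERERERERERERERERERERERERERERERERERERERERERERERERERERERERERERERERERERERERERERERERERERERERERERERERERERERERERERERERERERERERERERERERERERERERERERERERERERERERERERERERERERERERERERERERERERERERERERERERERERERERERERERERERERIhEREREREREREREREREREREREREREREREREREREREREiIREREREREREREREREREREREREREREREREREREREREiIiIRERERERERERERERERERERERERERERERERERERESIiIiIRERERERERERERERERERERERERERERERERERESIiIiIiERERERERERERERERERERERERERERERERERERIiIiIiIiERERERERERERERERERERERERERERERERERIiIiIiIiIiIREREREREREREREREREREREREREREREREiIiIiIiIiIiIREREREREREREREREREREREREREREREiIiIiIiIiIiIiIRERERERERERERERERERERERERERESIiIiIiIiIiIiIiIRERERERERERERERERERERERERERIiIiIiIiIiIiIiIiIhERERERERERERERERERERERERIiIiIiIiIiIiIiIiIiIhEREREREREREREREREREREREiIiIiIiIiIiIiIiIiIiIhEREREREREREREREREREREiIiIiIiIiIiIiIiIiIiIiIhERERERERERERERERERESIiIiIiIiIiIiIiIiIiIiIiIhERERERERERERERERERIiIiIiIiIiIiIiIiIiIiIiIiIhEREREREREREREREREiIiIiIiIiIiIiIiIiIiIiIiIiIhERERERERERERERESIiIiIiIiIiIiIiIiIiIiIiIiIiIhERERERERERERERIiIiIiIiIiIiIiIiIiIiIiIiIiIiIREREREREREREREiIiIiIiIiIiIiIiIiIiIiIiIiIiIiERERERERERERESIiIiIiIiIiIiIiIiIiIiIiIiIiIiERERERERERERERIiIiIiIiIiIiIiIiIiIiIiIiIiIiIRERERERERERERESIiIiIiIiIiIiIiIiIiIiIiIiIiIhERERERERERERERIiIiIiIiIiIiIiIiIiIiIiIiIiIiERERERERERERERESIiIiIiIiIiIiIiIiIiIiIiIiIiIRERERERERERERERIiIiIiIiIiIiIiIiIiIiIiIiIiIhERERERERERERERESIiIiIiIiIiIiIiIiIiIiIiIiIhERERERERERERERERIiIiIiIiIiIiIiIiIiIiIiIiIiER"/>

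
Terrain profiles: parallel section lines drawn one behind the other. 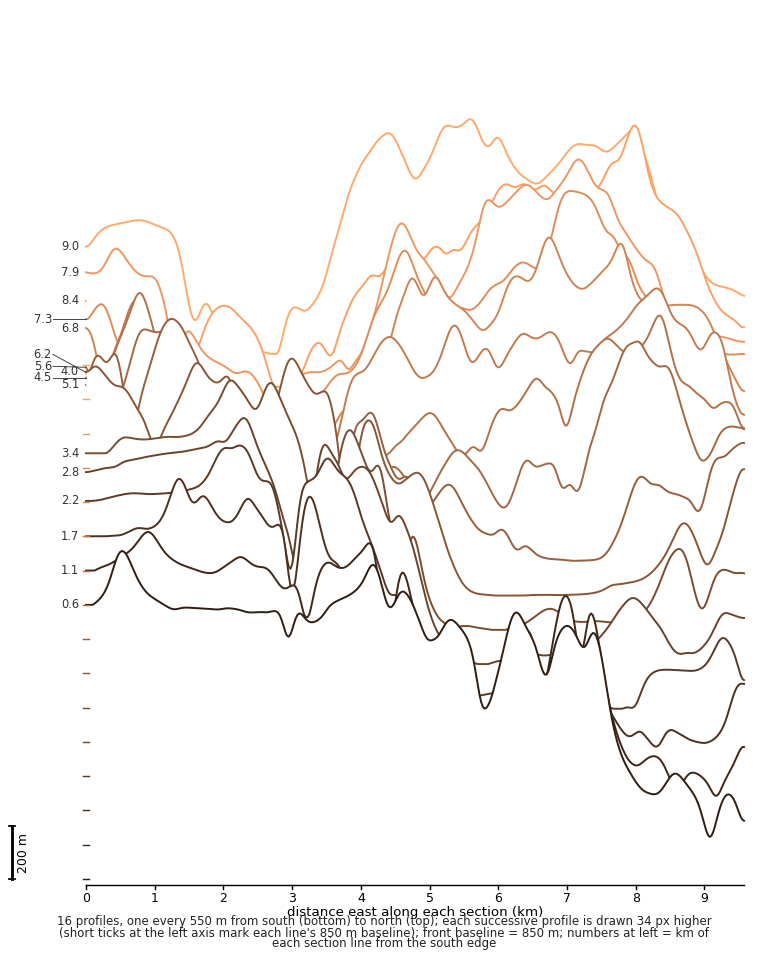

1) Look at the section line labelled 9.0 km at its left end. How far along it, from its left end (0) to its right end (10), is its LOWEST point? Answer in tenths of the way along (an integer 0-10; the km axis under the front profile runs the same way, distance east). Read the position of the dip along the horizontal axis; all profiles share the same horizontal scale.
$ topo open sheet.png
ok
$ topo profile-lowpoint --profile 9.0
3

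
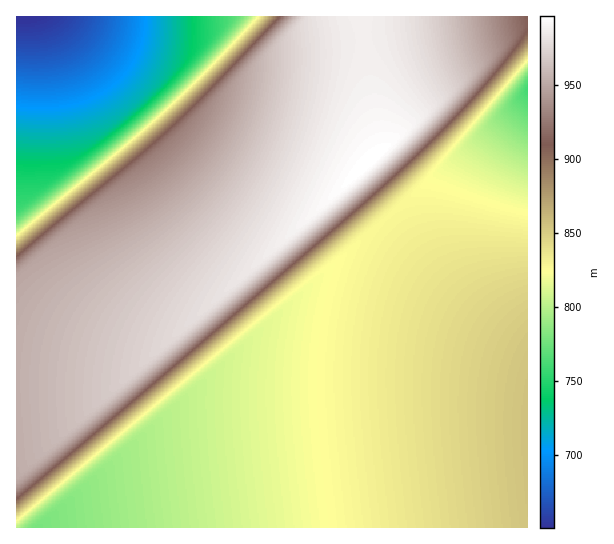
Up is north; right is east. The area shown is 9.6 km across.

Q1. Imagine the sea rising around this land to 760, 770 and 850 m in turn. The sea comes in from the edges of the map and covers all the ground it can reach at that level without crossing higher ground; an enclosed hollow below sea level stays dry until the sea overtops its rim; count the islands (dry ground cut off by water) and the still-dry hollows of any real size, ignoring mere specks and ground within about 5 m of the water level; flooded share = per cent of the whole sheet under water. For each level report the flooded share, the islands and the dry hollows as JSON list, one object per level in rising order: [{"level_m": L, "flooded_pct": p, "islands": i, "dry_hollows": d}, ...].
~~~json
[{"level_m": 760, "flooded_pct": 9, "islands": 0, "dry_hollows": 0}, {"level_m": 770, "flooded_pct": 10, "islands": 0, "dry_hollows": 0}, {"level_m": 850, "flooded_pct": 54, "islands": 0, "dry_hollows": 0}]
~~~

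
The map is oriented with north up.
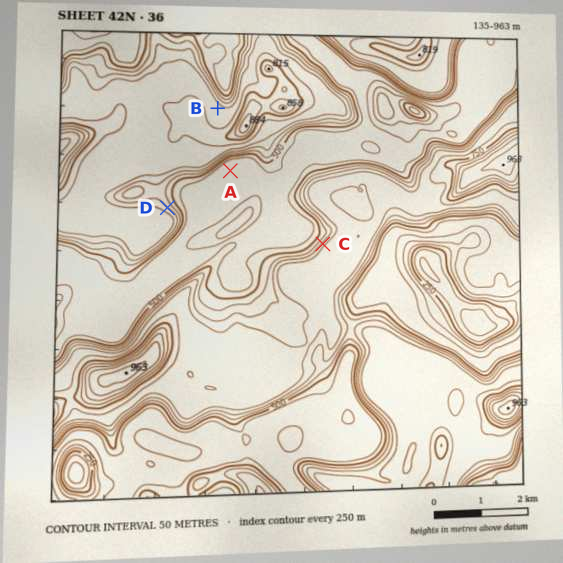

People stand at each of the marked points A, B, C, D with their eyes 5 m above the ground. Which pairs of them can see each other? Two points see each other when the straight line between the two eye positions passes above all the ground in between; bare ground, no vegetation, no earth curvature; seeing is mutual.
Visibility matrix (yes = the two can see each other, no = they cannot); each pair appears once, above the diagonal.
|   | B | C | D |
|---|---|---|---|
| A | no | yes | yes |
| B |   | no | no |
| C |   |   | yes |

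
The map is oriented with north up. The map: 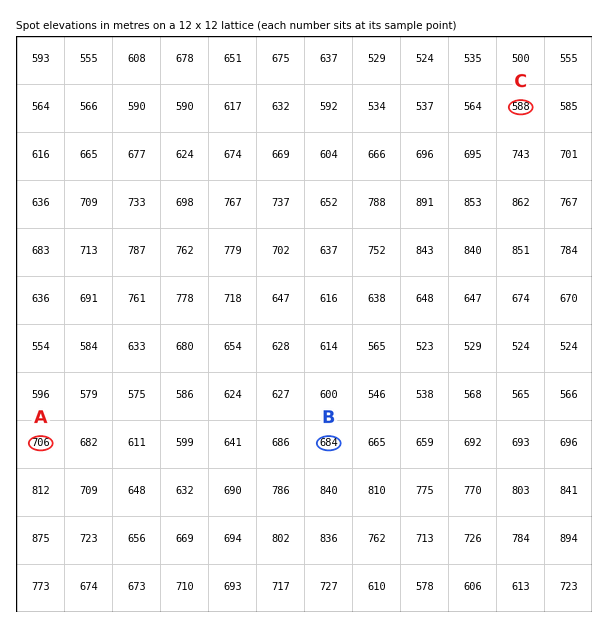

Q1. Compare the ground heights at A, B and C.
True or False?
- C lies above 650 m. False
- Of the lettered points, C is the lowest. True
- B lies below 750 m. True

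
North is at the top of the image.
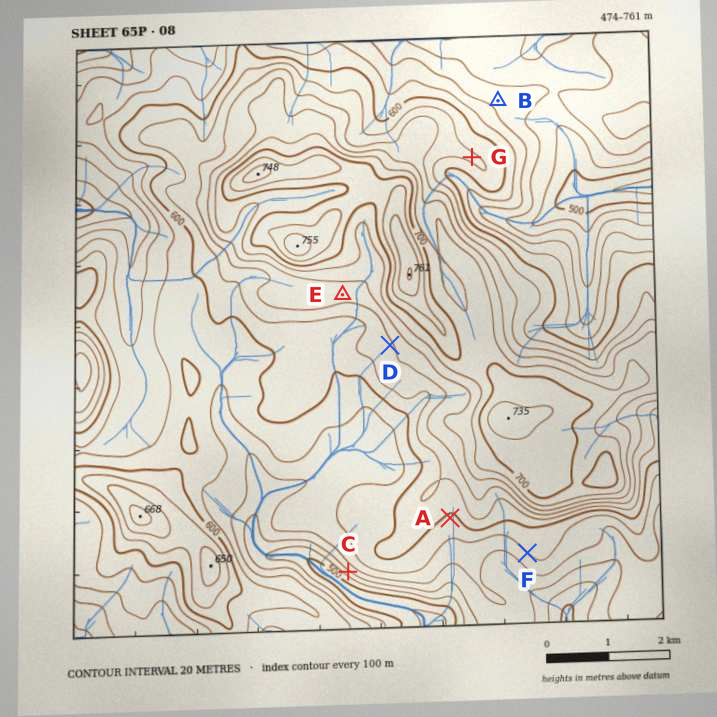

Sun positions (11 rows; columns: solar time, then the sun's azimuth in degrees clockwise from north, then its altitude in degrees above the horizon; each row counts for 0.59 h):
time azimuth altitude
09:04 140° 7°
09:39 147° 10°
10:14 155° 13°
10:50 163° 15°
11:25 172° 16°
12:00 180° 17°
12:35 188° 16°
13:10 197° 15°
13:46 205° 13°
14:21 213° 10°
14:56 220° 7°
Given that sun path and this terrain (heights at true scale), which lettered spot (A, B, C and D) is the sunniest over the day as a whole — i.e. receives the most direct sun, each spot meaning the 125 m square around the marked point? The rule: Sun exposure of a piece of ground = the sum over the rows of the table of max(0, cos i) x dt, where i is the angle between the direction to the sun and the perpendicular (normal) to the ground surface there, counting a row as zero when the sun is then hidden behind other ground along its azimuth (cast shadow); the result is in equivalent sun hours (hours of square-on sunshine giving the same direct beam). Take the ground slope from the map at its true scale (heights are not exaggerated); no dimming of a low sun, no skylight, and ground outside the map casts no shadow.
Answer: C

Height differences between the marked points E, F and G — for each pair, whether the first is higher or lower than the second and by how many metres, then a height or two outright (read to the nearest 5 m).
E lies higher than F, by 70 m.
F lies lower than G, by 40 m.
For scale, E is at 650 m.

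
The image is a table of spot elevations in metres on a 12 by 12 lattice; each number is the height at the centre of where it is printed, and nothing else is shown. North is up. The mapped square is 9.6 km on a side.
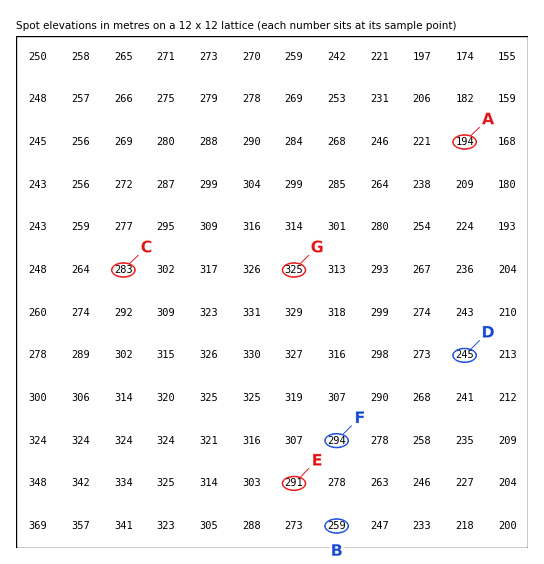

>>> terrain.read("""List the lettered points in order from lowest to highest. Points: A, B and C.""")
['A', 'B', 'C']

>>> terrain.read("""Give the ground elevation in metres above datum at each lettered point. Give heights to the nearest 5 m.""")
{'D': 245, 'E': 290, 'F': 295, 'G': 325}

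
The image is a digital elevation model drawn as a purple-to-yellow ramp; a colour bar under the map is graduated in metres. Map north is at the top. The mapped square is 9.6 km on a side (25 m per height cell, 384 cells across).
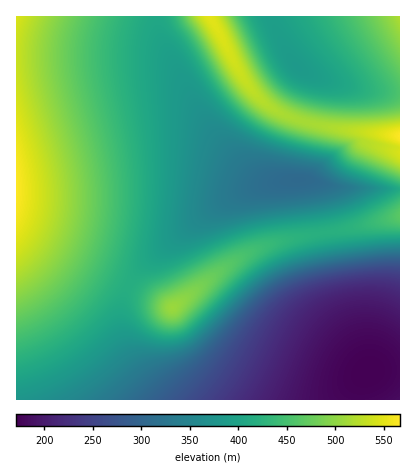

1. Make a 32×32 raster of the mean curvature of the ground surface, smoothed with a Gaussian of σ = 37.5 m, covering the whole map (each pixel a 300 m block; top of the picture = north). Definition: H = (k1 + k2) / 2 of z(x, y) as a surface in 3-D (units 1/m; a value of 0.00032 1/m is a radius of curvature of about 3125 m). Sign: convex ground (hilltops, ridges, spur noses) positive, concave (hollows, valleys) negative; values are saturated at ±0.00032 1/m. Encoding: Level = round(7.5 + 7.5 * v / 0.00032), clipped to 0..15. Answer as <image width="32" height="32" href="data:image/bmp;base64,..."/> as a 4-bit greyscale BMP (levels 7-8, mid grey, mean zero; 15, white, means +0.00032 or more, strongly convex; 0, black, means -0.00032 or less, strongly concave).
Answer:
<image width="32" height="32" href="data:image/bmp;base64,Qk12AgAAAAAAAHYAAAAoAAAAIAAAACAAAAABAAQAAAAAAAACAAATCwAAEwsAABAAAAAAAAAAAAAAABEREQAiIiIAMzMzAERERABVVVUAZmZmAHd3dwCIiIgAmZmZAKqqqgC7u7sAzMzMAN3d3QDu7u4A////AIiIiIiIh3d3d3d3d3d3d3eIiIiIh3d3d3d3d3d3d3d3iIiIiHd3d3d3d3d3d3d3d4iIiIh3dmZmZ3d3d3d3d3eIiIiHd2Z3dmZ3d3d3d3d3iIiIh3Zoq5ZVZ3d3d3d3d4iIiId2eu+nZVZnd3d3d3eIiIiHdoz/yoZVVmd3d3d3iIiIh3Z63NyoZVVWZmZnd4iIiId2aHm924ZUVVVVZmaIiIiHd2VXm925dlVVVVVViIiIiHdmVWi83LmId2ZlVYiIiIiHdmVWis3cy7qpiHaIiIiIiHd2VWeavN3dzMupiIiIiIiHd2ZVZ4mqu8zNzIiIiIiIh3d2ZVVmd3iJq7yIiIiIiIh3d3ZlVVVVVmeJiIiIiIiId3d3dmZVVCAAAIiIiIiIh3d3d3d2VTNFVniIiIiIiHd3d3d3ZVQyeZmriIiIiId3d3d3dlRERAvsy4iIiId3d3d3dlRFZ5q2p2eIh3d3d3d3d2VFec7////ud3d3d3d3d3dUWM//7bqYh3d3d3d3d3d2RHz/yXZURER3d3d3d3d3ZUa/6VQzRERFd3d3d3d3d2RZ/6UjRVZndnd3d3d3d3ZUbPxjNWZ3d3d3d3d3d3d1RJ/5Q1Z3d3d3d3d3d3d3ZDbPxkVnd3d3d3d3d3d3d2RJ/5RGd3d3d3d3d3d3d3ZWrfxkVnd3d3d3"/>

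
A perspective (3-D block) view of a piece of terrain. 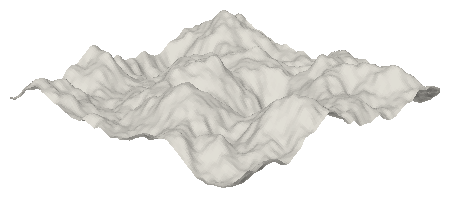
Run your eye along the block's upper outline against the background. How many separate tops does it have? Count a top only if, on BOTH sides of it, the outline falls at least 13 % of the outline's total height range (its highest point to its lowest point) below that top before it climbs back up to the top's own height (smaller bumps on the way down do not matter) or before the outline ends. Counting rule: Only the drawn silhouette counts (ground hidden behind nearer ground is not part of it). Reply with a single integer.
2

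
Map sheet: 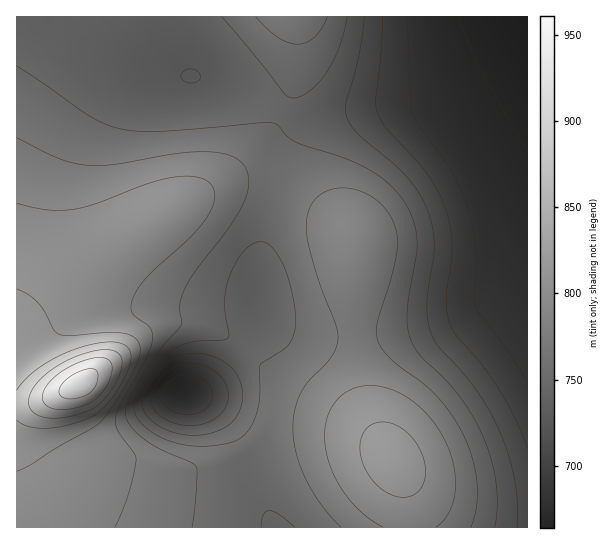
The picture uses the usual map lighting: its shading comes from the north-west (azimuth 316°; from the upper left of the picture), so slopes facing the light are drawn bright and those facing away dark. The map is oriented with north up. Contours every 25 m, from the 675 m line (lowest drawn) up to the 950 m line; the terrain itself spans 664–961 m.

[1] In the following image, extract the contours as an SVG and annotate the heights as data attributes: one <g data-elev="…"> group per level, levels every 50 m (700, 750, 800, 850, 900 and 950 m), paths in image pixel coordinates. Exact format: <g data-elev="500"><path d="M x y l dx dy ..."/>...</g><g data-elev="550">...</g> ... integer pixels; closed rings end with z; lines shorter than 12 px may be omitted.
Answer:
<g data-elev="700"><path d="M182 414l-9-3-8-6-3-7 1-8 7-9 9-6 10-1 10 3 7 4 5 6 2 8-2 7-5 7-7 4-8 2z"/><path d="M527 381l-17-27-31-41-4-7-1-9 2-30-1-21-3-20-4-19-15-33-34-48-7-16-5-93"/></g><g data-elev="750"><path d="M517 527l0-24-2-24-6-24-9-24-10-20-12-18-16-21-23-25-9-18-3-14 0-14 6-43 1-15-2-17-5-17-8-16-11-15-14-14-36-30-8-9-3-8-1-14 13-46 5-40"/><path d="M191 435l-18-3-18-8-10-11-2-6-1-6 2-8 6-11 16-18 16-9 19-1 18 5 14 10 8 14 1 18-5 14-10 11-17 7z"/><path d="M186 82l-5-5 1-4 3-3 8-1 7 5 0 4-3 4-6 1z"/></g><g data-elev="800"><path d="M192 527l4-34 1-26-7-5-29-13-19-12-13-14-3-6 0-7 6-16 15-26 16-23 18-19 1-4-2-12 0-8 8-20 40-53 14-23 7-20-1-9-2-8-5-7-8-5-12-4-15-1-31 2-65 11-28 0-25-7-40-20"/><path d="M471 527l6-21 0-23-5-25-9-24-11-19-13-16-16-15-33-26-9-11-4-9-1-8 2-9 13-44 6-26 0-13-3-13-8-15-12-12-16-8-16-2-12 2-11 5-8 10-4 10-1 15 3 16 10 37 17 42 2 14-2 10-5 9-22 23-8 12-6 16-2 18 3 26 9 25 16 27 20 22"/><path d="M256 17l11 12 11 8 11 6 9 1 9-2 8-5 7-9 5-11"/></g><g data-elev="850"><path d="M397 497l13-1 5-2 6-5 4-14-2-17-7-16-13-13-14-6-14 0-8 5-5 9-2 10 2 14 5 12 8 10 11 9z"/><path d="M17 471l13-6 25-16 44-26 12-15 18-27 9-19 2-12-1-6-2-5-6-3-6-3-19 0-37 3-10-2-5-4-9-18-7-9-9-8-12-6"/></g><g data-elev="900"><path d="M49 418l13 0 16-4 13-5 10-6 10-13 8-15 3-13-3-8-5-3-7-1-20 3-24 9-20 14-11 14-3 7 0 6 1 6 4 4 7 3z"/></g><g data-elev="950"><path d="M64 398l14 0 12-5 7-11 1-7-1-4-4-2-8 1-11 4-8 5-4 6-3 5 1 5z"/></g>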